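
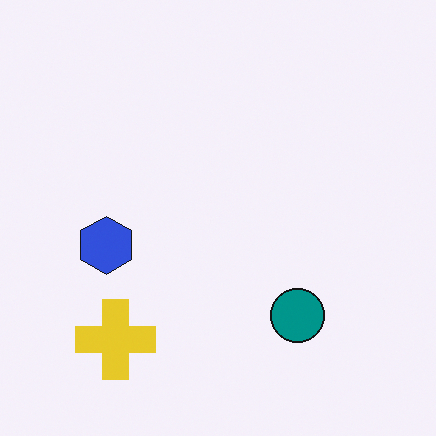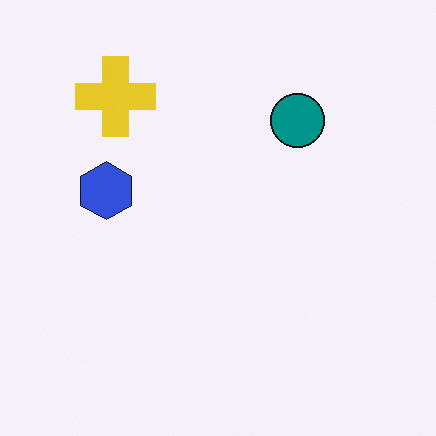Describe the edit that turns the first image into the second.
Flipped vertically (top ↔ bottom).

The yellow cross is in the bottom-left of the first image and the top-left of the second — shapes on opposite sides of the horizontal midline have swapped in a mirror flip.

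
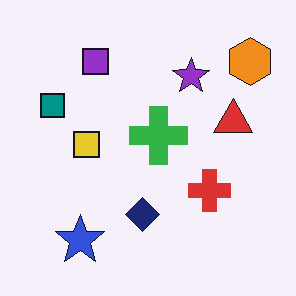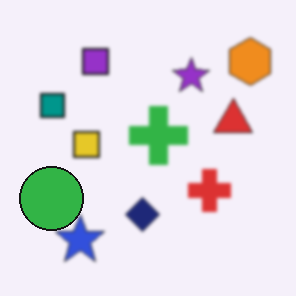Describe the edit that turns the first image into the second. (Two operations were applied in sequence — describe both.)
The transformation is: slightly softened, then overlaid with an additional green circle.

Shape edges and outlines are uniformly softened across the whole image. A green circle appears in the second image that is absent from the first.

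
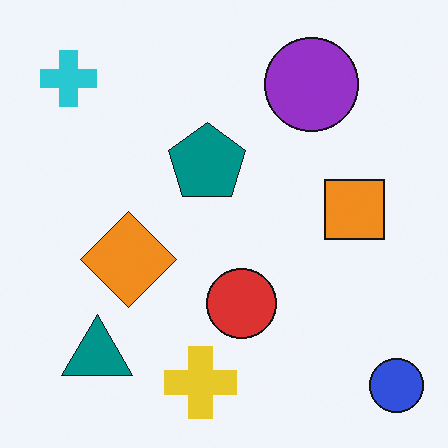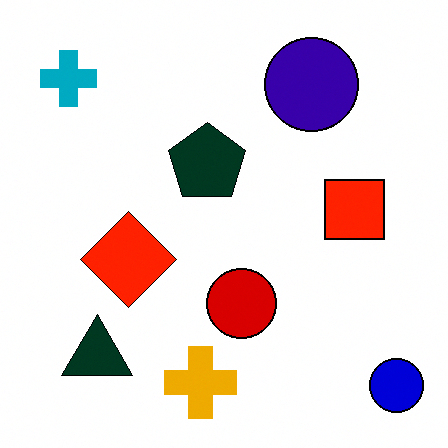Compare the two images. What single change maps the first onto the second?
Given much higher contrast.

Tones are pushed away from mid-grey across the whole image — a global contrast change.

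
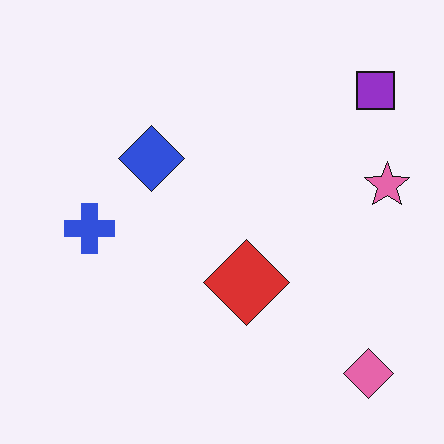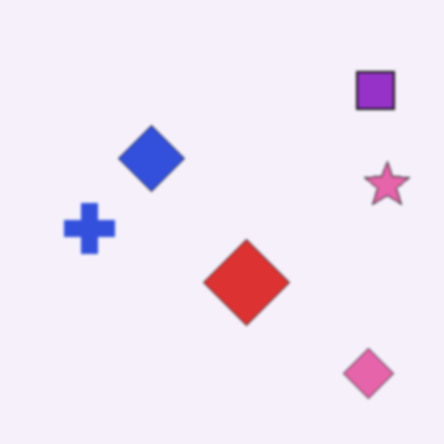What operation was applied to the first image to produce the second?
Lightly blurred.

Shape edges and outlines are uniformly softened across the whole image.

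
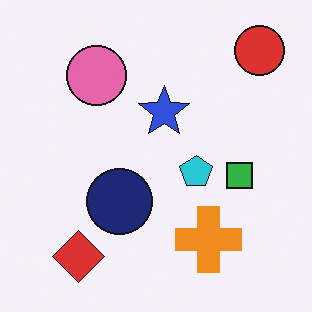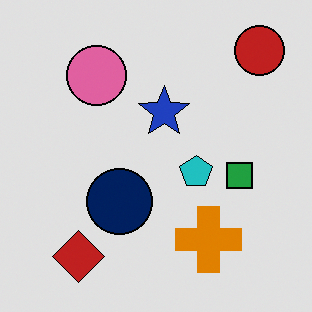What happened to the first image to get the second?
The image was moderately posterized.

Each flat color has snapped to a coarser quantized level — most visibly, the near-white background has dropped to a flat grey.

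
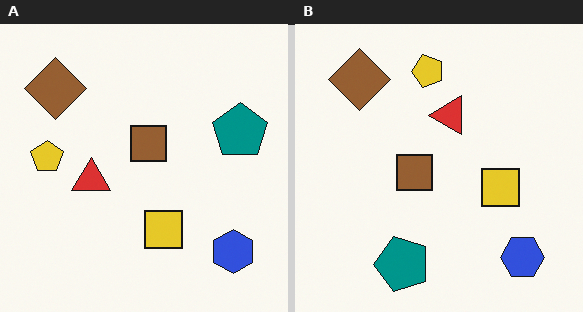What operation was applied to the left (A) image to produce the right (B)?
The image was transposed (reflected across the top-left ↔ bottom-right diagonal).

Shapes have swapped their row and column positions — what was in the top-right is now in the bottom-left — a diagonal reflection.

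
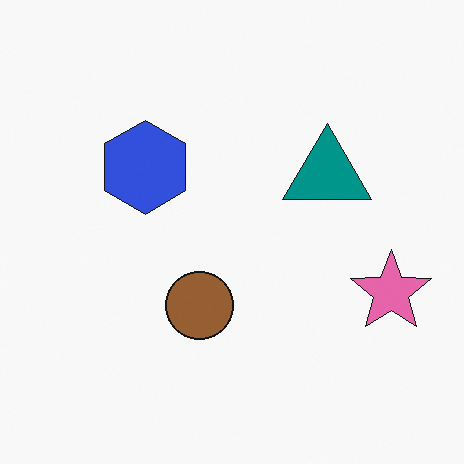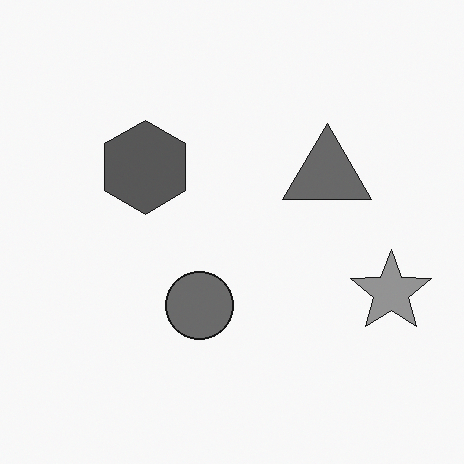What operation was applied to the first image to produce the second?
The second image is the first converted to grayscale.

All color is removed — every shape is now a shade of grey.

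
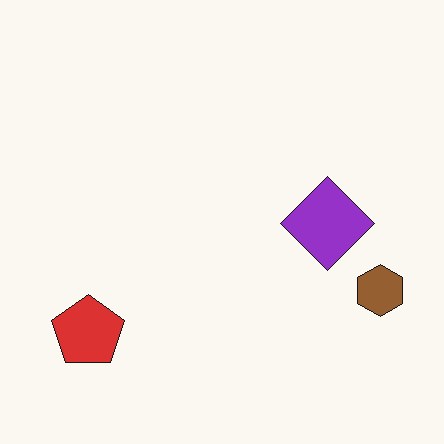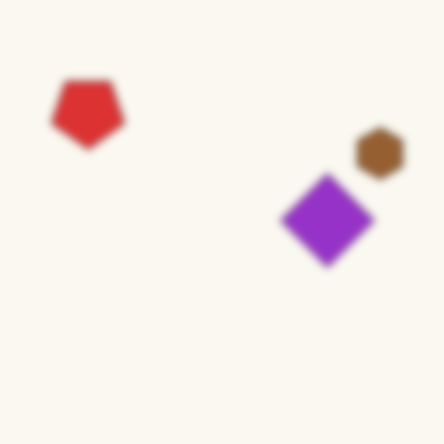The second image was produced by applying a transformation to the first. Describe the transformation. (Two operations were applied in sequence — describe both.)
Moderately blurred, then flipped vertically (top ↔ bottom).

Shape edges and outlines are uniformly softened across the whole image. The red pentagon is in the bottom-left of the first image and the top-left of the second — shapes on opposite sides of the horizontal midline have swapped in a mirror flip.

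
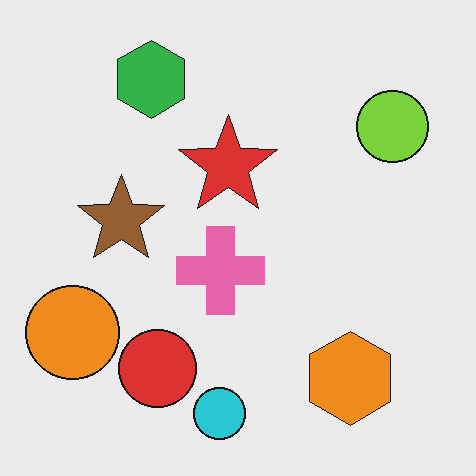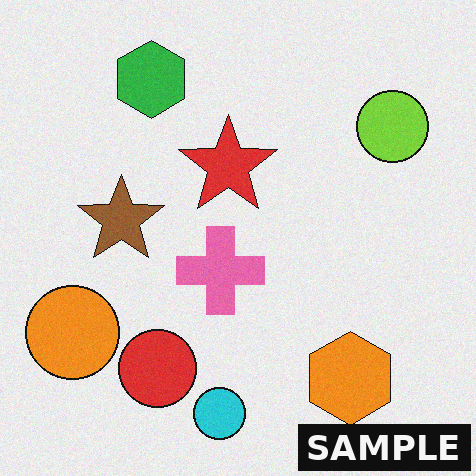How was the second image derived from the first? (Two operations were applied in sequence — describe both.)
Degraded with light additive noise, then watermarked with the text "SAMPLE" in the lower-right corner.

Random speckle covers the whole image, including the flat background. A dark label reading "SAMPLE" appears in the lower-right corner.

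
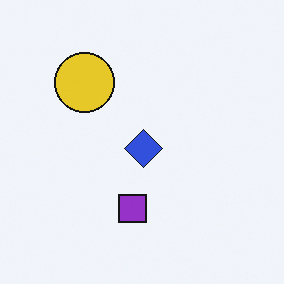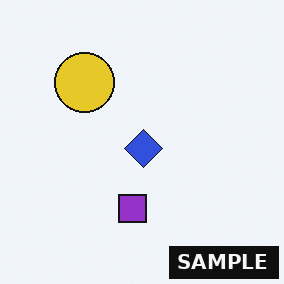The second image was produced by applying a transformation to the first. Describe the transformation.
It was watermarked with the text "SAMPLE" in the lower-right corner.

A dark label reading "SAMPLE" appears in the lower-right corner.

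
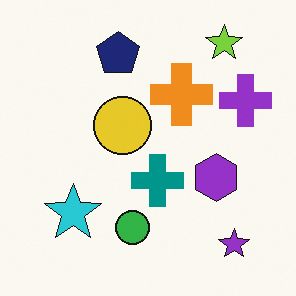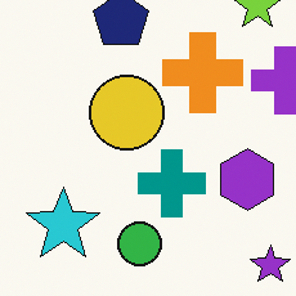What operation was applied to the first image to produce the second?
The transformation is: cropped slightly and scaled back up.

The visible shapes are larger and the field of view is narrower; shapes near the original edges may be partly or wholly outside the frame — a crop-and-rescale.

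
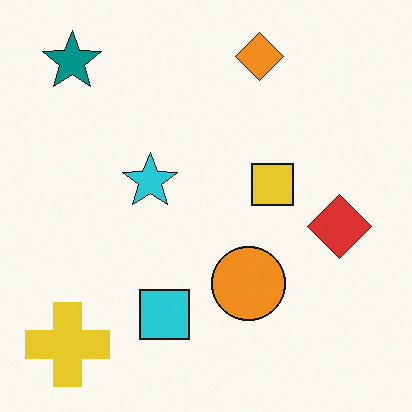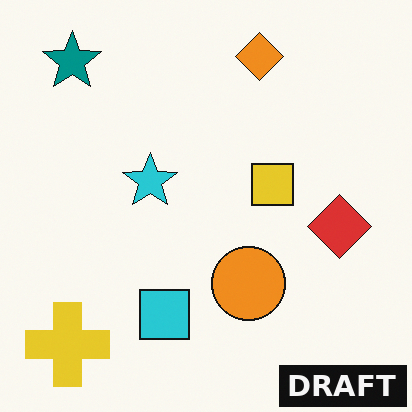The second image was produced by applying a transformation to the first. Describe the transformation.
It was watermarked with the text "DRAFT" in the lower-right corner.

A dark label reading "DRAFT" appears in the lower-right corner.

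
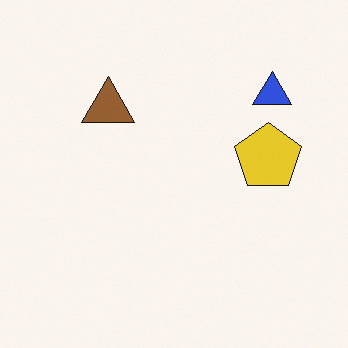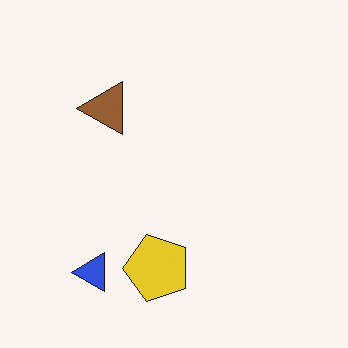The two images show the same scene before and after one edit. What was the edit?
This is the original image transposed (reflected across the top-left ↔ bottom-right diagonal).

Shapes have swapped their row and column positions — what was in the top-right is now in the bottom-left — a diagonal reflection.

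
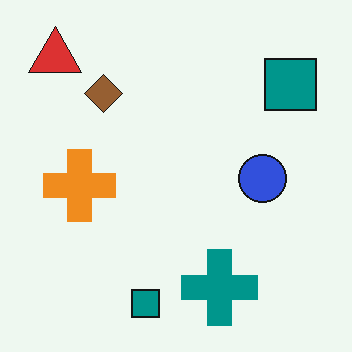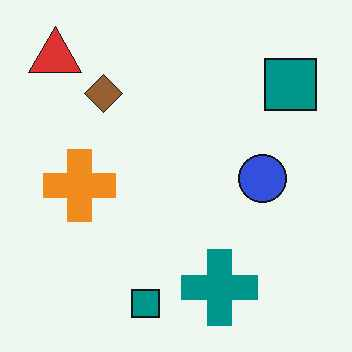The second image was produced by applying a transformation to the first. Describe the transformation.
The transformation is: given moderate JPEG compression.

Blocky 8×8 compression artifacts appear around shape edges and the flat background shows ringing — characteristic JPEG degradation.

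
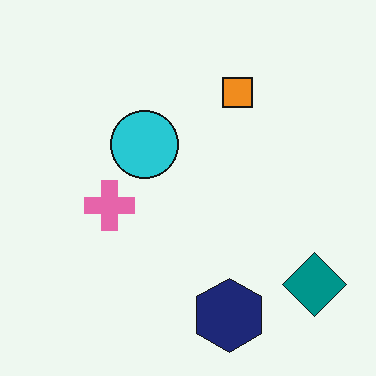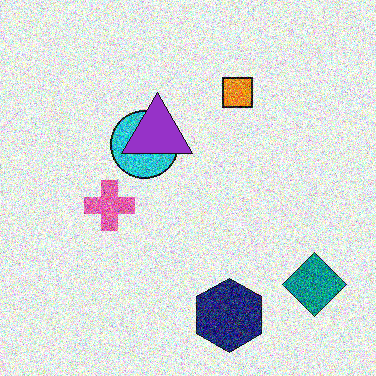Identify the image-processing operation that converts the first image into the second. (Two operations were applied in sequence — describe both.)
The image was degraded with a thick layer of grain, then overlaid with an additional purple triangle.

Random speckle covers the whole image, including the flat background. A purple triangle appears in the second image that is absent from the first.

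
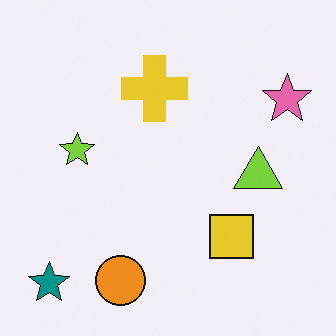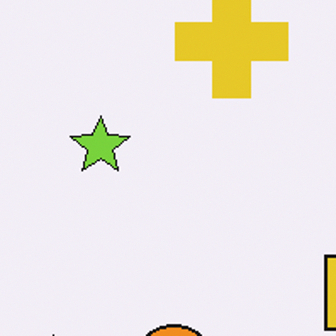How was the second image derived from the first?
The image was cropped to a noticeably smaller region and rescaled.

The visible shapes are larger and the field of view is narrower; shapes near the original edges may be partly or wholly outside the frame — a crop-and-rescale.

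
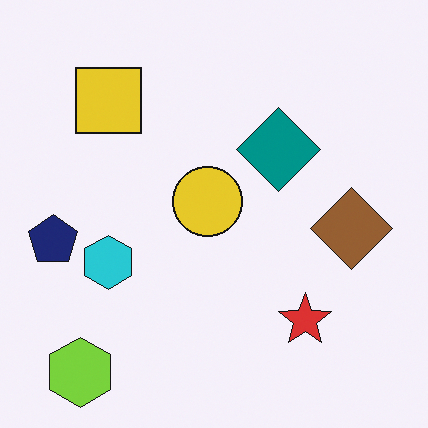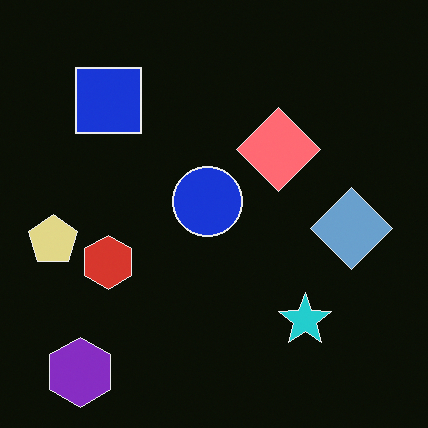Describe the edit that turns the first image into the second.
Color-inverted (negative).

The light background has become dark and every shape's color is its complement — a photographic negative.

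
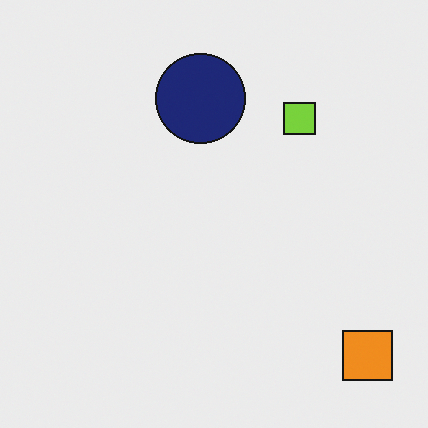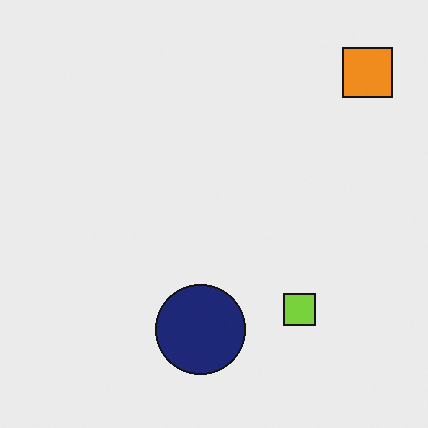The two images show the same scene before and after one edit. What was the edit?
The second image is the first flipped vertically (top ↔ bottom).

The orange square is in the bottom-right of the first image and the top-right of the second — shapes on opposite sides of the horizontal midline have swapped in a mirror flip.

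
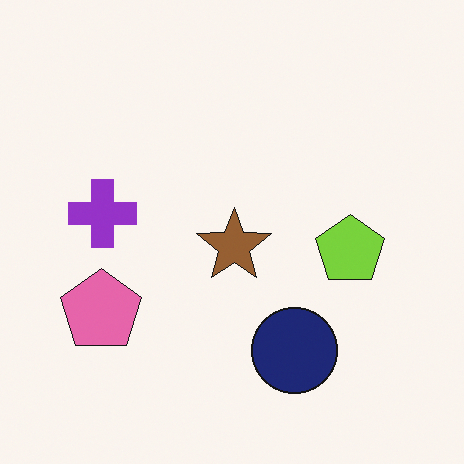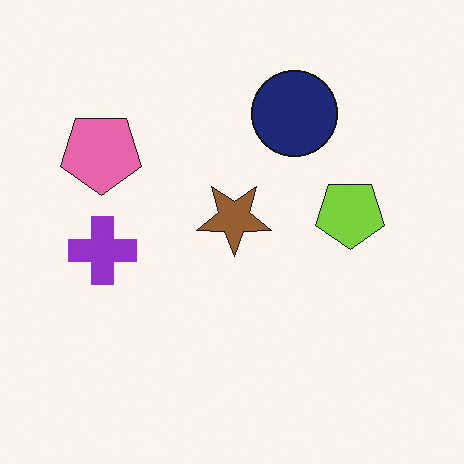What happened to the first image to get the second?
It was flipped vertically (top ↔ bottom).

The navy circle is in the bottom of the first image and the top of the second — shapes on opposite sides of the horizontal midline have swapped in a mirror flip.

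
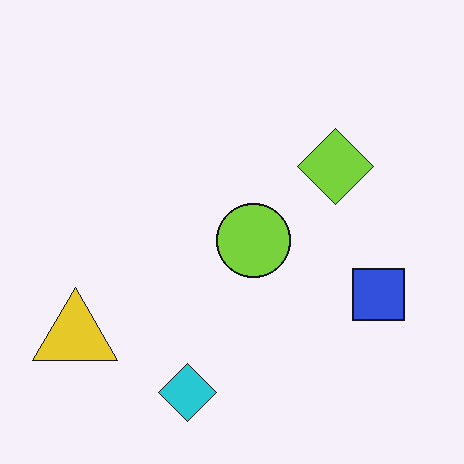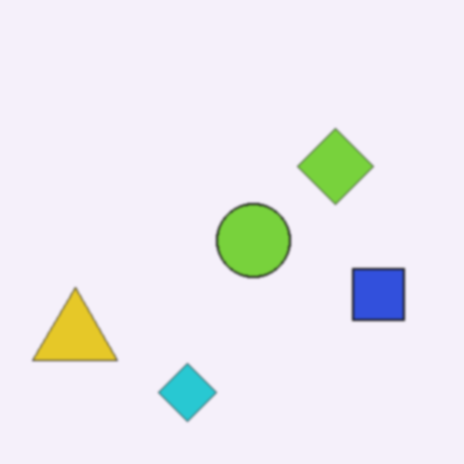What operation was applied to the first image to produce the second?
Given a subtle gaussian blur.

Shape edges and outlines are uniformly softened across the whole image.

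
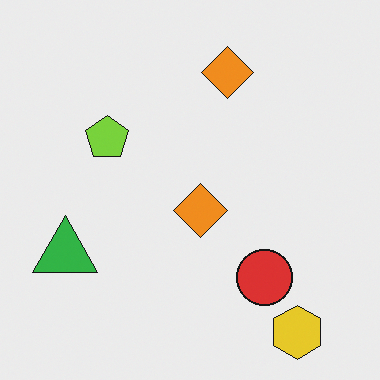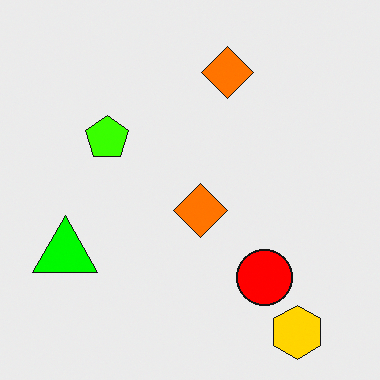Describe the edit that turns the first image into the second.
This is the original image made much more vivid (saturation change).

All colors are more vivid — a global saturation change.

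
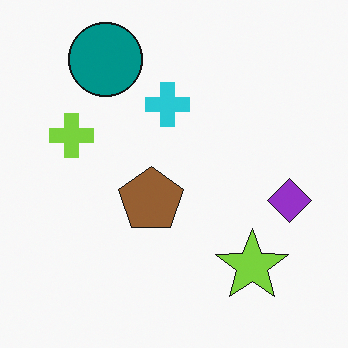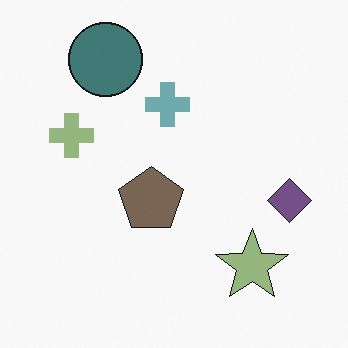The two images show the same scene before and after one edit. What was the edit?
The transformation is: heavily desaturated.

All colors are more muted and greyish — a global saturation change.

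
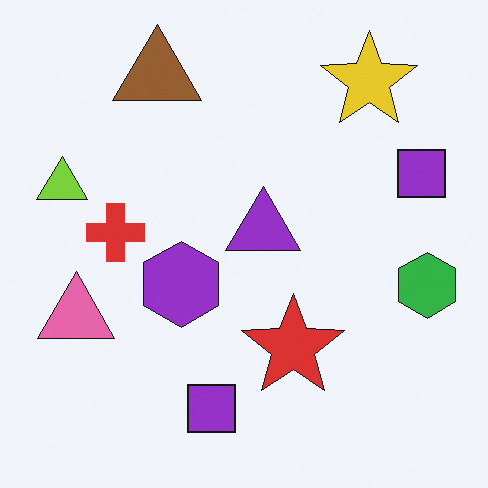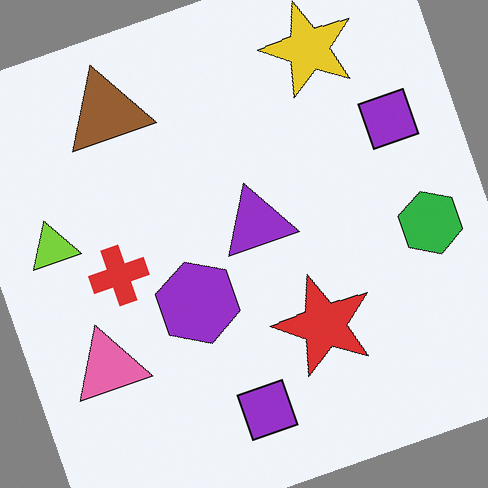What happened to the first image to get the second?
This is the original image rotated counter-clockwise by a moderate amount.

Every shape is tilted by the same angle and the image corners show triangular fill wedges — a whole-image rotation by a non-right angle.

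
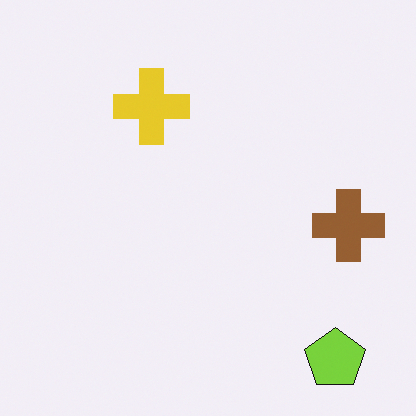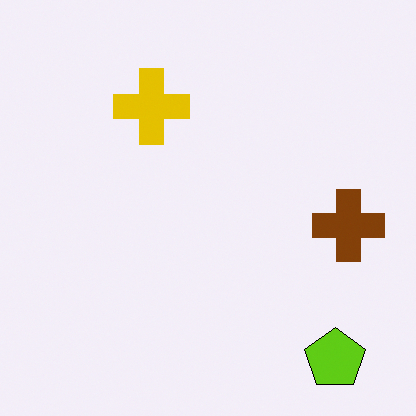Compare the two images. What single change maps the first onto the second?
It was given slightly increased contrast.

Tones are pushed away from mid-grey across the whole image — a global contrast change.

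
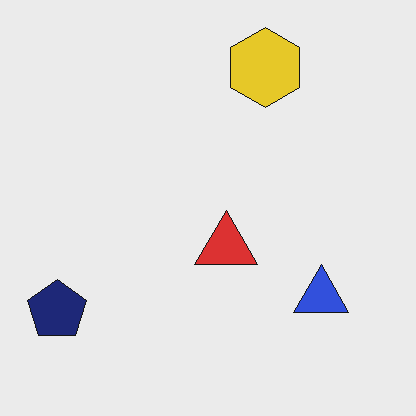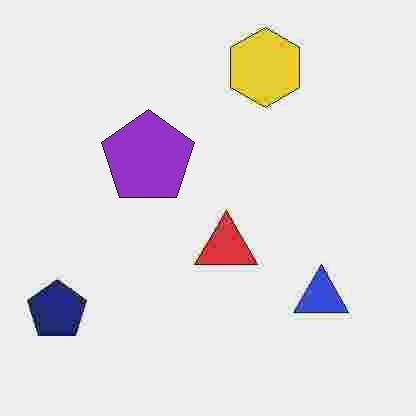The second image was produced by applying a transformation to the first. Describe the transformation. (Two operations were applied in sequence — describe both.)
The second image is the first heavily JPEG-compressed with obvious blocking artifacts, then overlaid with an additional purple pentagon.

Blocky 8×8 compression artifacts appear around shape edges and the flat background shows ringing — characteristic JPEG degradation. A purple pentagon appears in the second image that is absent from the first.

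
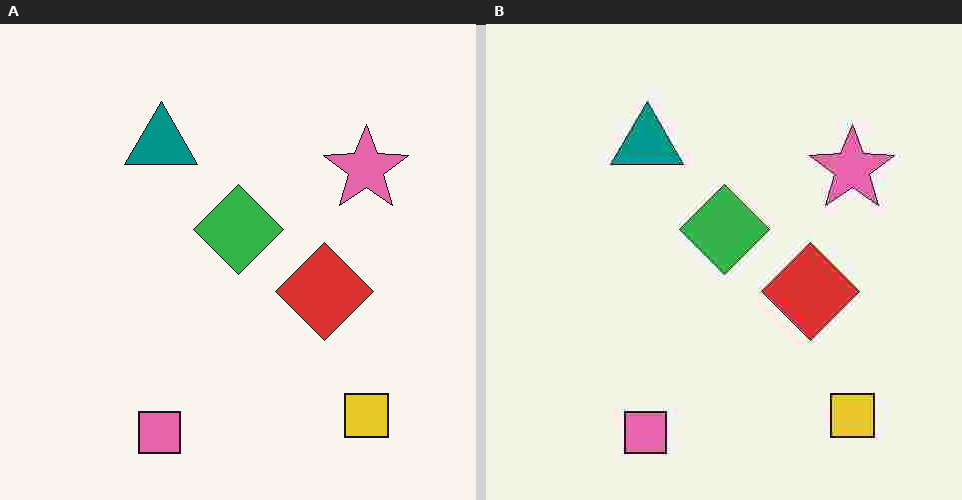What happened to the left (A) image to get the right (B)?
This is the original image degraded with heavy JPEG compression.

Blocky 8×8 compression artifacts appear around shape edges and the flat background shows ringing — characteristic JPEG degradation.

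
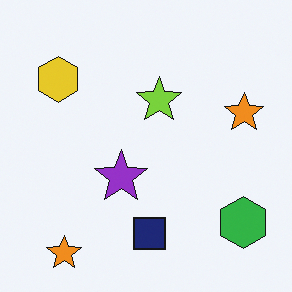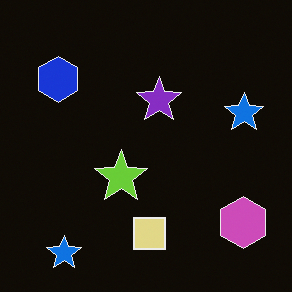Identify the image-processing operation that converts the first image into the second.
The second image is the first color-inverted (negative).

The light background has become dark and every shape's color is its complement — a photographic negative.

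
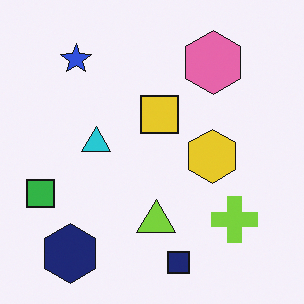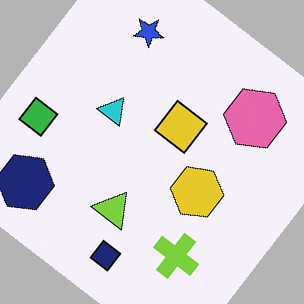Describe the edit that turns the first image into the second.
The transformation is: rotated clockwise by a large amount — several tens of degrees.

Every shape is tilted by the same angle and the image corners show triangular fill wedges — a whole-image rotation by a non-right angle.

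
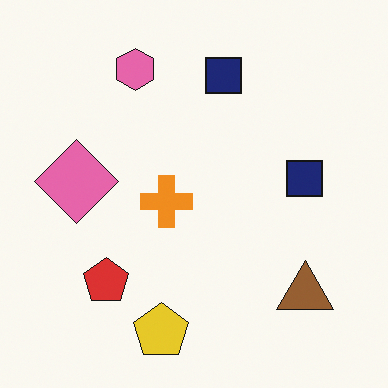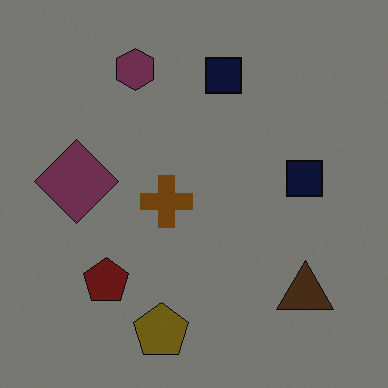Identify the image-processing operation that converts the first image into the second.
The image was noticeably darkened.

Every pixel — background and shapes alike — is uniformly darkened.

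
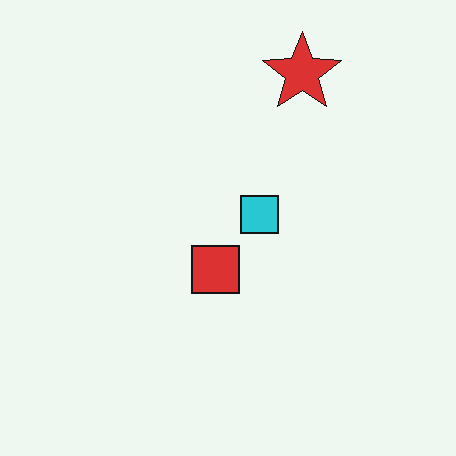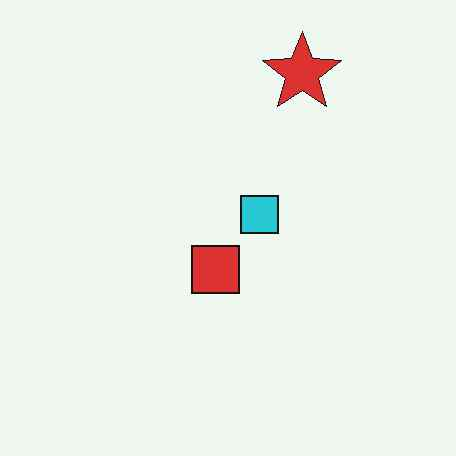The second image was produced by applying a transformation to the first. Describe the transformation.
The image was JPEG-compressed with visible artifacts.

Blocky 8×8 compression artifacts appear around shape edges and the flat background shows ringing — characteristic JPEG degradation.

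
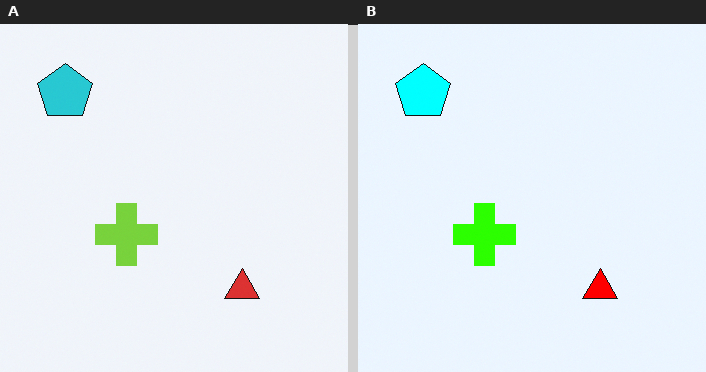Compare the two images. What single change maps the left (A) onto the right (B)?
Made much more vivid (saturation change).

All colors are more vivid — a global saturation change.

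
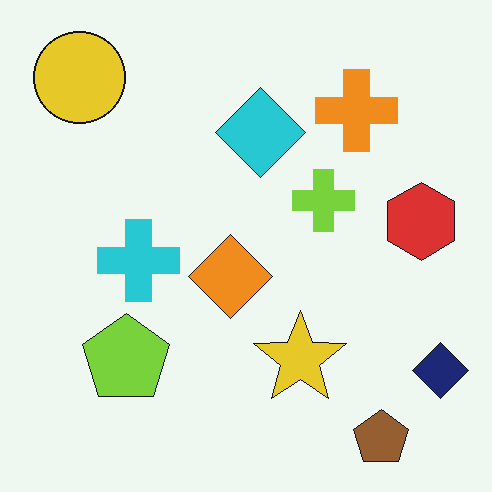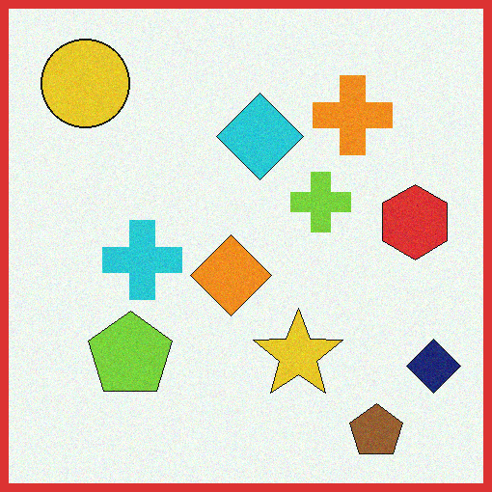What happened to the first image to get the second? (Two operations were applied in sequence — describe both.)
Degraded with light additive noise, then framed with a red border.

Random speckle covers the whole image, including the flat background. A solid red frame runs around the edge of the second image, with the content slightly shrunk inside it.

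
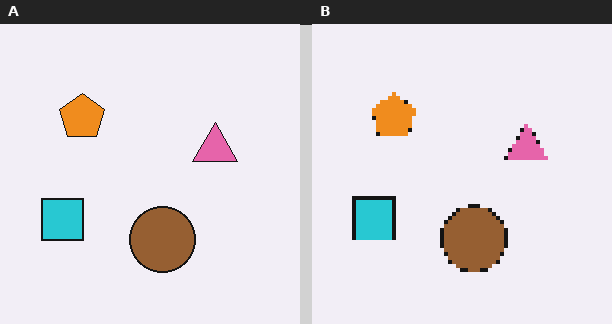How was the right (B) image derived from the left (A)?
The transformation is: lightly pixelated (a mild mosaic effect).

Shapes are reduced to large square blocks; fine edges and outlines are lost — a downscale-then-upscale (mosaic) effect.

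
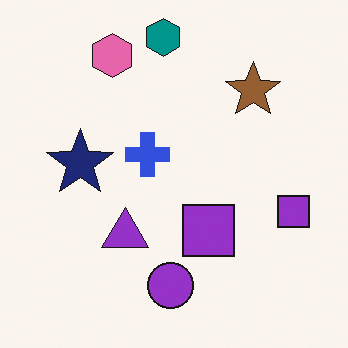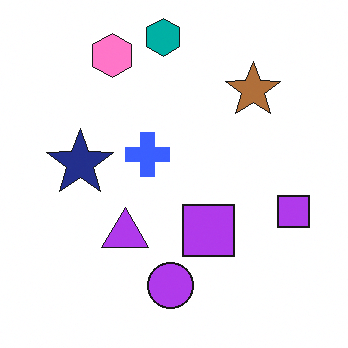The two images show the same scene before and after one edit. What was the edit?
Slightly brightened.

Every pixel — background and shapes alike — is uniformly brightened.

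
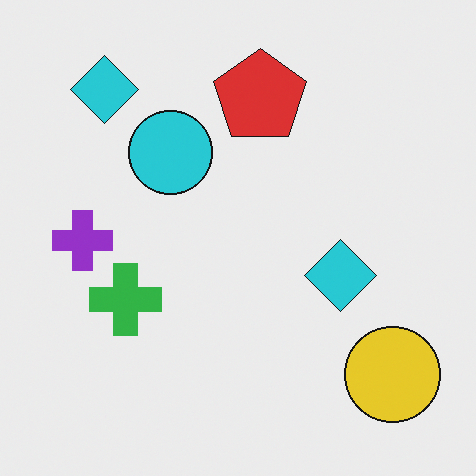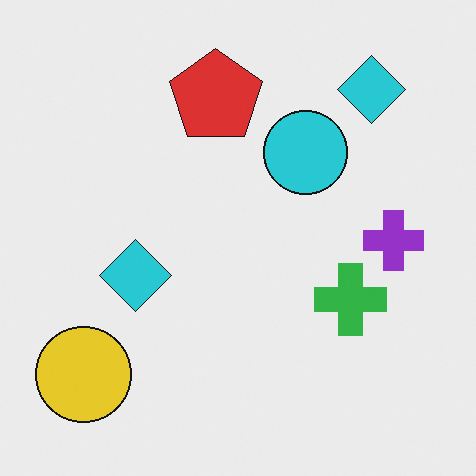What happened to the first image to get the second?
This is the original image flipped horizontally (left ↔ right).

The purple cross is in the left of the first image and the right of the second — shapes on opposite sides of the vertical midline have swapped in a mirror flip.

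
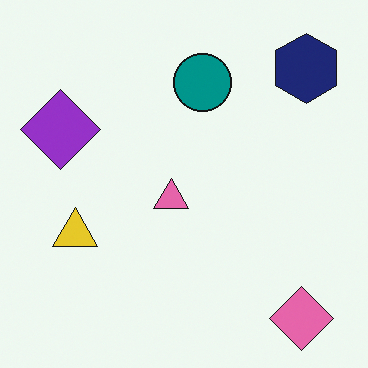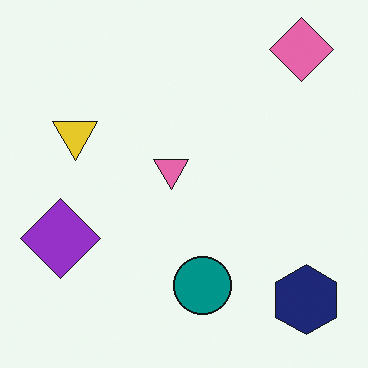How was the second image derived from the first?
The second image is the first flipped vertically (top ↔ bottom).

The pink diamond is in the bottom-right of the first image and the top-right of the second — shapes on opposite sides of the horizontal midline have swapped in a mirror flip.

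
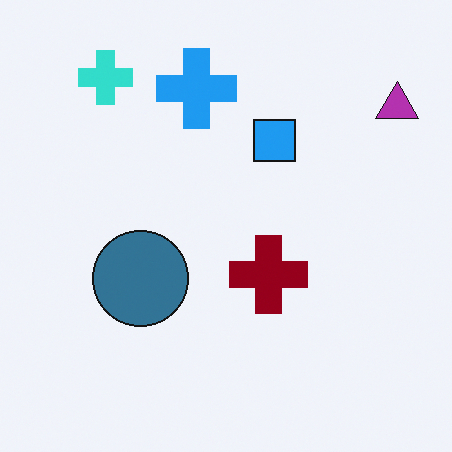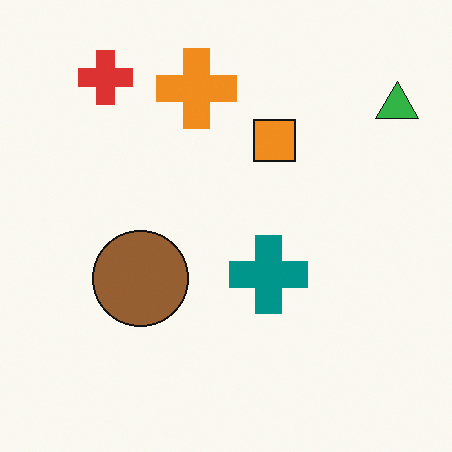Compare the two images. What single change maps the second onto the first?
It was hue-shifted by a large amount.

Every shape's color has rotated by the same amount around the hue wheel — a uniform hue shift.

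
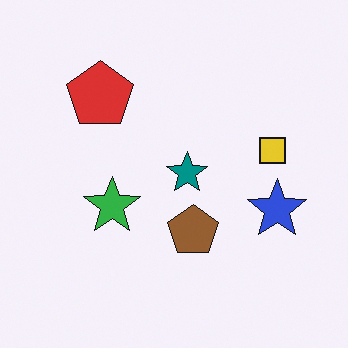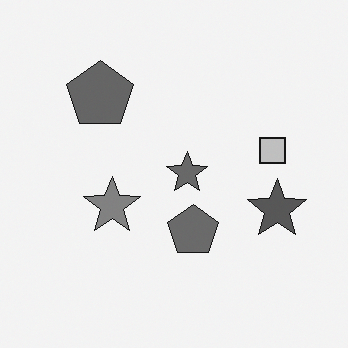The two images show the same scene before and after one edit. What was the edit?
The transformation is: converted to grayscale.

All color is removed — every shape is now a shade of grey.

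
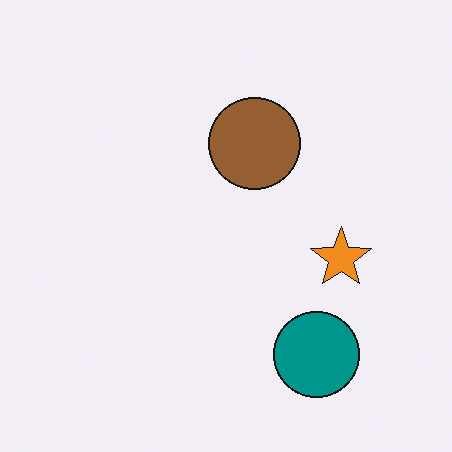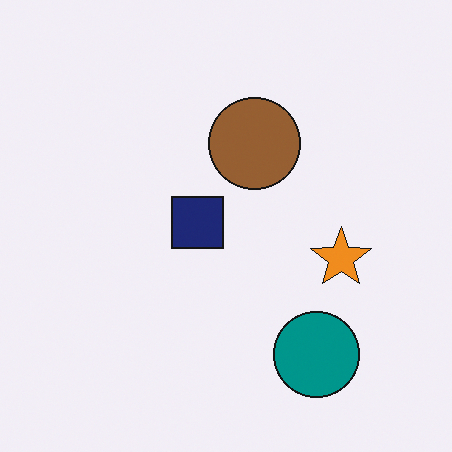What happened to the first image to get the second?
The second image is the first overlaid with an additional navy square.

A navy square appears in the second image that is absent from the first.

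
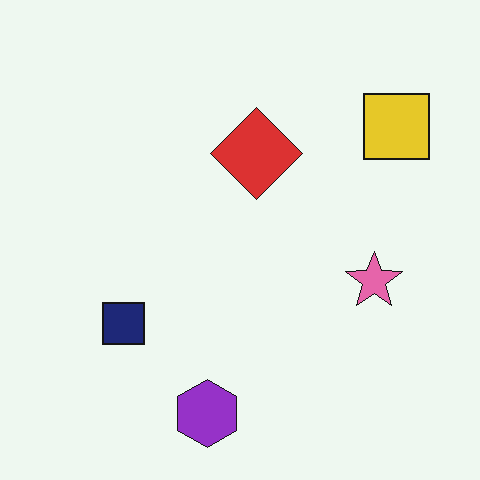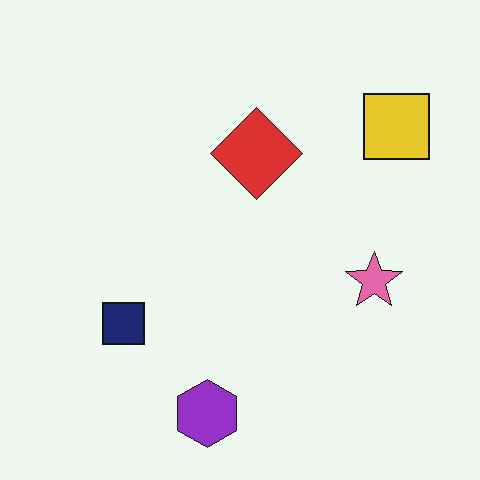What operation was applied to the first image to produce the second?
The transformation is: JPEG-compressed with visible artifacts.

Blocky 8×8 compression artifacts appear around shape edges and the flat background shows ringing — characteristic JPEG degradation.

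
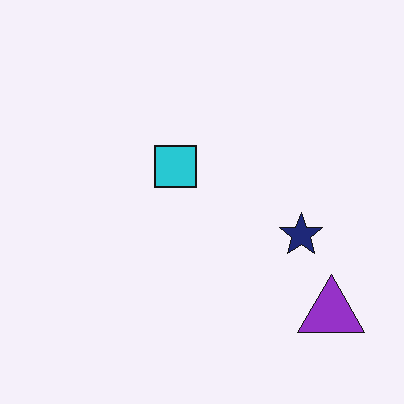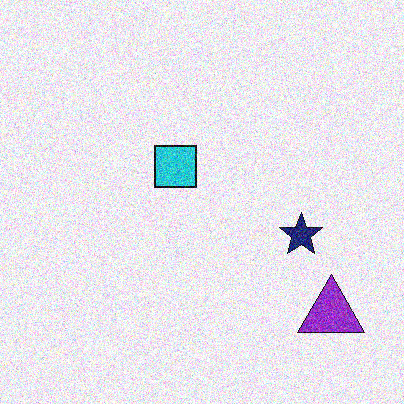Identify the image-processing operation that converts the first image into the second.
The second image is the first degraded with a thick layer of grain.

Random speckle covers the whole image, including the flat background.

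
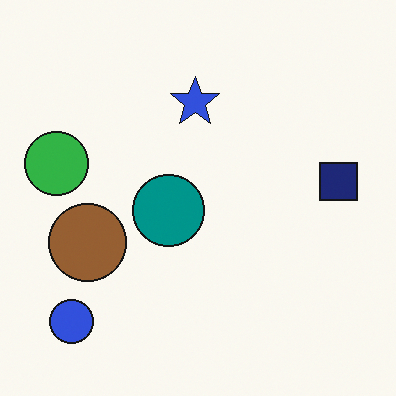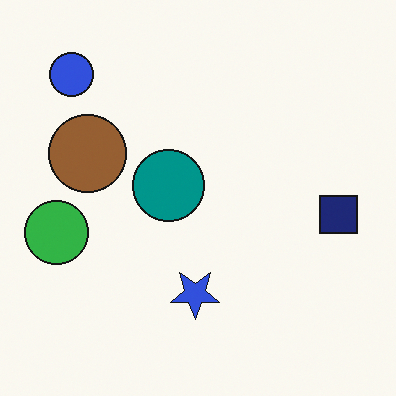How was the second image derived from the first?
This is the original image flipped vertically (top ↔ bottom).

The blue circle is in the bottom-left of the first image and the top-left of the second — shapes on opposite sides of the horizontal midline have swapped in a mirror flip.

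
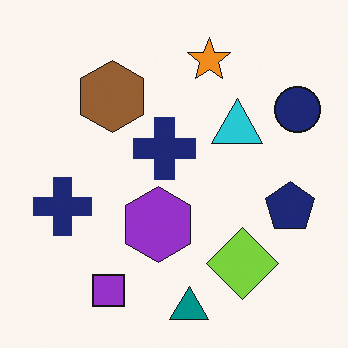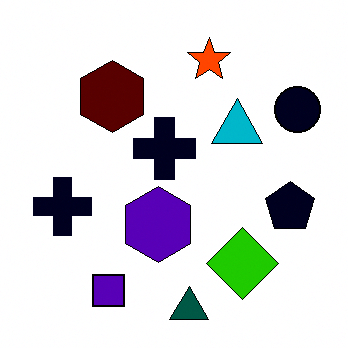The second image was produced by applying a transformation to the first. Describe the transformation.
It was given much higher contrast.

Tones are pushed away from mid-grey across the whole image — a global contrast change.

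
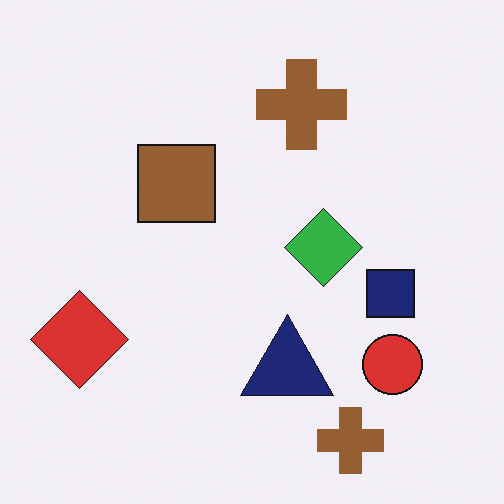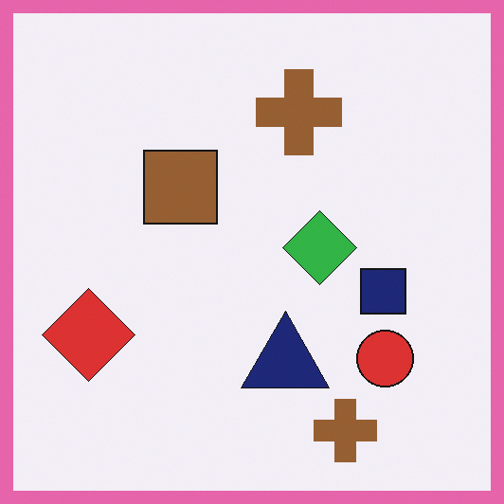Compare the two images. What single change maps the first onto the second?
The transformation is: framed with a pink border.

A solid pink frame runs around the edge of the second image, with the content slightly shrunk inside it.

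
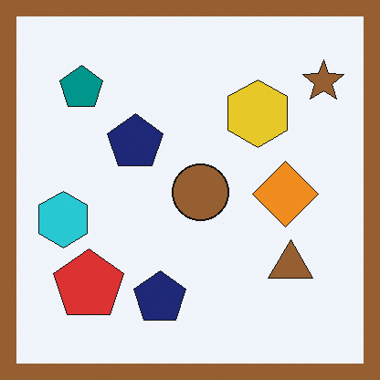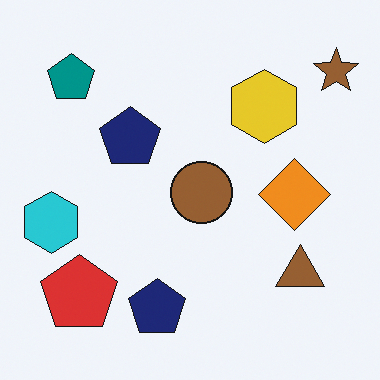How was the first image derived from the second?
The transformation is: framed with a brown border.

A solid brown frame runs around the edge of the first image, with the content slightly shrunk inside it.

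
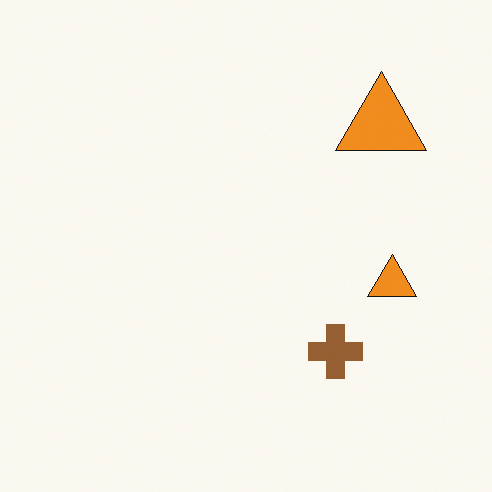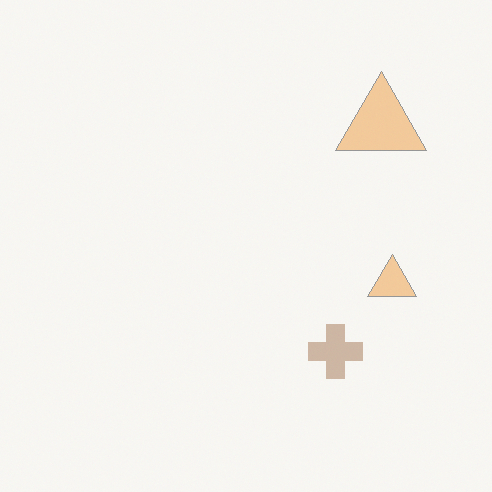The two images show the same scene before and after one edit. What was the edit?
It was given much lower contrast.

Tones are pushed toward mid-grey across the whole image — a global contrast change.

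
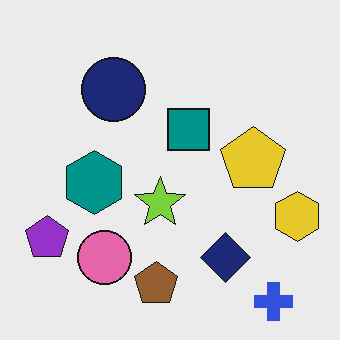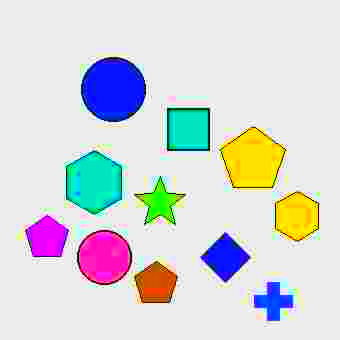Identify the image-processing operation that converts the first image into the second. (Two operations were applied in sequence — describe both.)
It was degraded with heavy JPEG compression, then made much more vivid (saturation change).

Blocky 8×8 compression artifacts appear around shape edges and the flat background shows ringing — characteristic JPEG degradation. All colors are more vivid — a global saturation change.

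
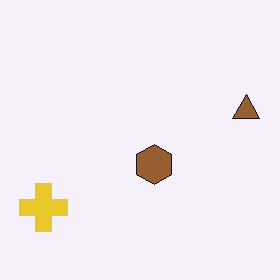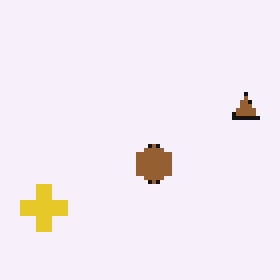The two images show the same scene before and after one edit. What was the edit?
Mildly pixelated.

Shapes are reduced to large square blocks; fine edges and outlines are lost — a downscale-then-upscale (mosaic) effect.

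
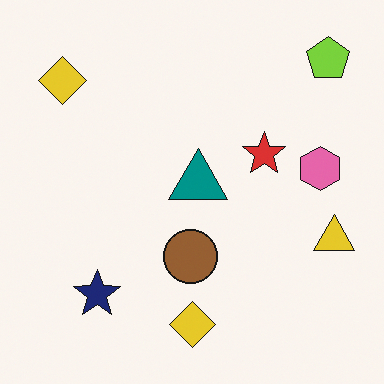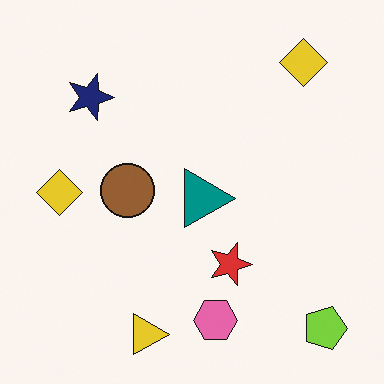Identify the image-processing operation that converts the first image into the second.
It was rotated 90° clockwise.

The lime pentagon sits in the top-right of the first image and the bottom-right of the second — consistent with a whole-image 90° clockwise rotation.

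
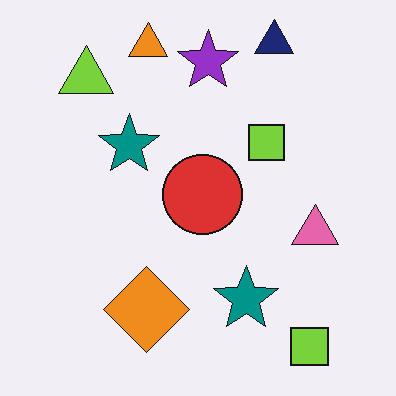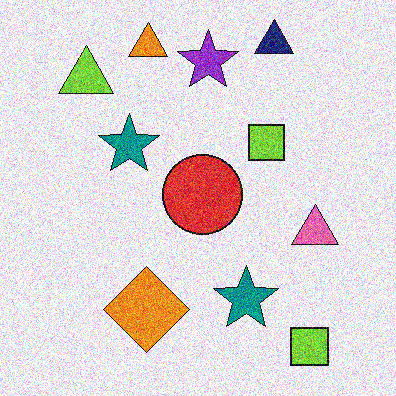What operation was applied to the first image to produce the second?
The transformation is: degraded with a thick layer of grain.

Random speckle covers the whole image, including the flat background.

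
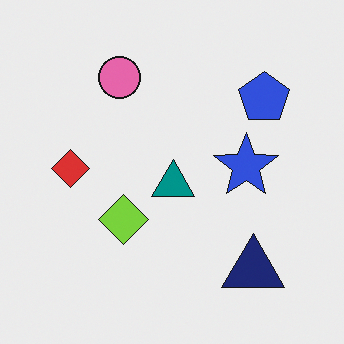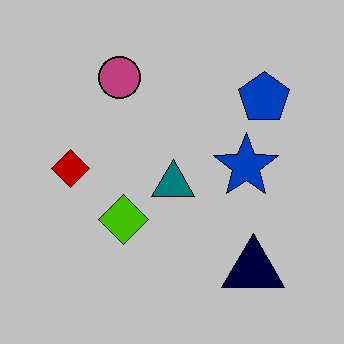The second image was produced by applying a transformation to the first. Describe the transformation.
This is the original image aggressively posterized.

Each flat color has snapped to a coarser quantized level — most visibly, the near-white background has dropped to a flat grey.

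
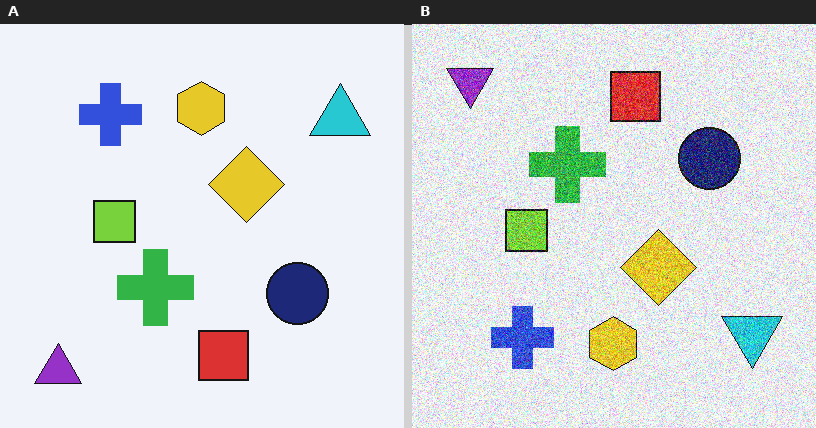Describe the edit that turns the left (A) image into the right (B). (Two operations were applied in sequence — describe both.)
This is the original image flipped vertically (top ↔ bottom), then degraded with a thick layer of grain.

The purple triangle is in the bottom-left of the left (A) image and the top-left of the right (B) — shapes on opposite sides of the horizontal midline have swapped in a mirror flip. Random speckle covers the whole image, including the flat background.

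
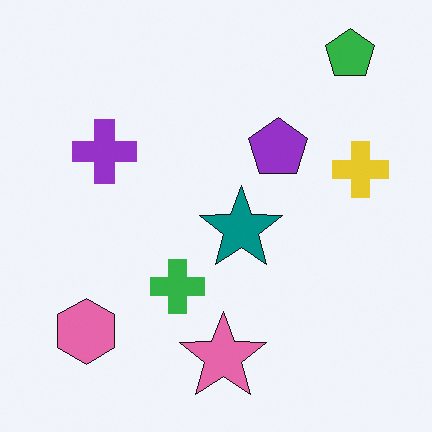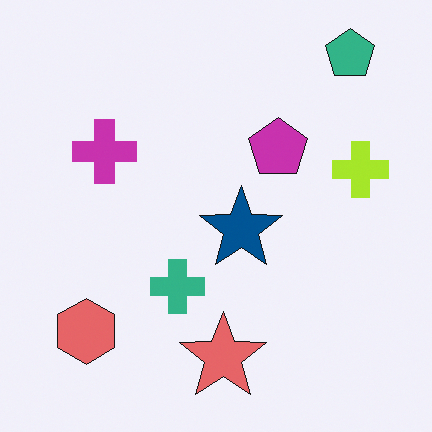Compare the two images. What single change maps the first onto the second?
The transformation is: hue-shifted by a small amount.

Every shape's color has rotated by the same amount around the hue wheel — a uniform hue shift.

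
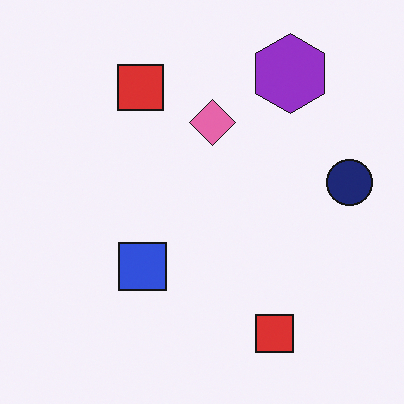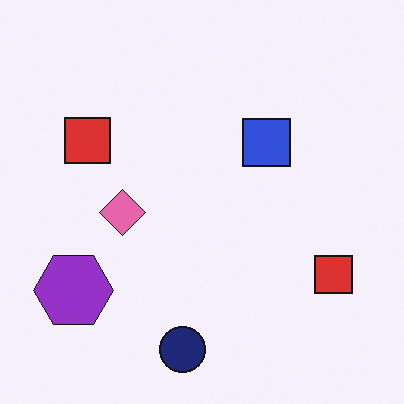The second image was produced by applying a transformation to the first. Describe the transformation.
It was transposed (reflected across the top-left ↔ bottom-right diagonal).

Shapes have swapped their row and column positions — what was in the top-right is now in the bottom-left — a diagonal reflection.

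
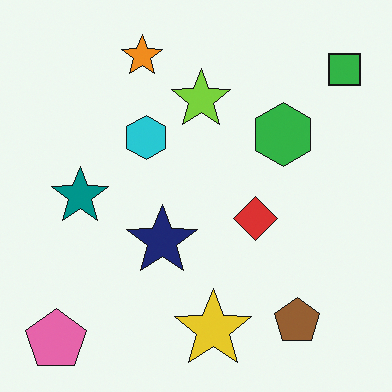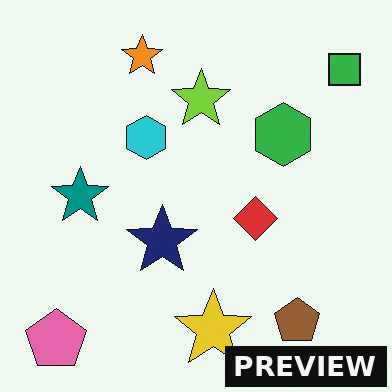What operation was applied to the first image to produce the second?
The image was watermarked with the text "PREVIEW" in the lower-right corner.

A dark label reading "PREVIEW" appears in the lower-right corner.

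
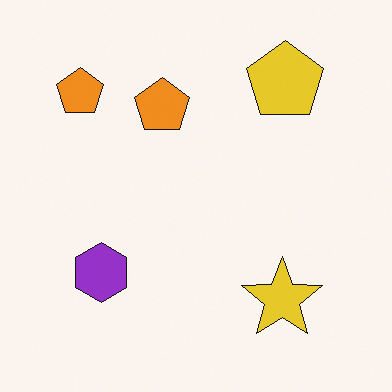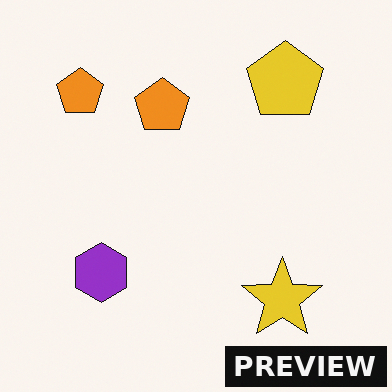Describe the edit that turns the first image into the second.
The transformation is: watermarked with the text "PREVIEW" in the lower-right corner.

A dark label reading "PREVIEW" appears in the lower-right corner.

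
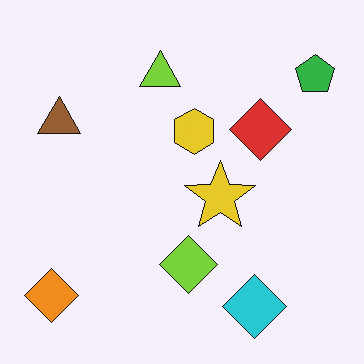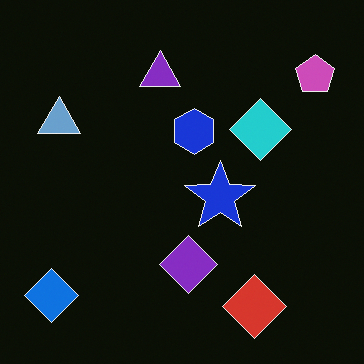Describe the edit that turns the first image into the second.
The transformation is: color-inverted (negative).

The light background has become dark and every shape's color is its complement — a photographic negative.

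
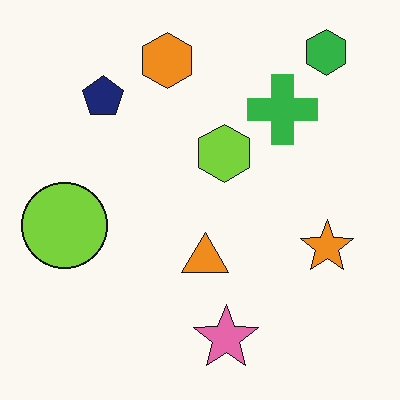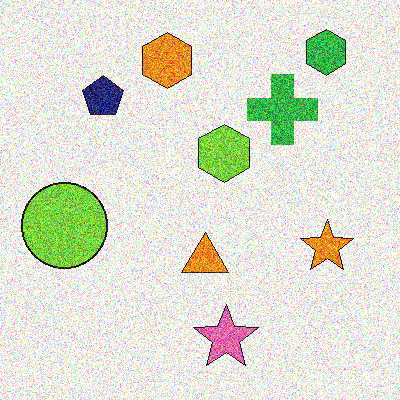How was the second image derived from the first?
The image was degraded with heavy additive noise.

Random speckle covers the whole image, including the flat background.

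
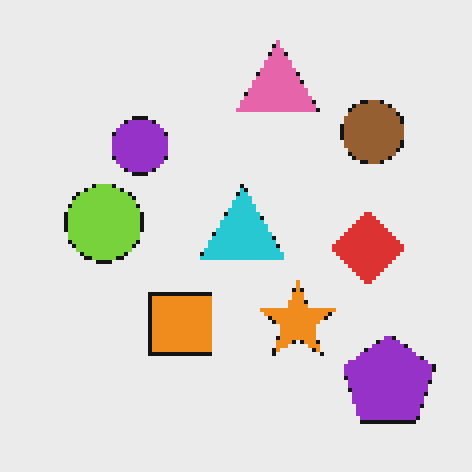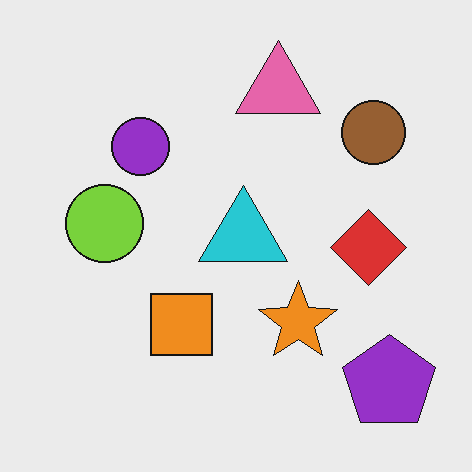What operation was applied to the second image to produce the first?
The image was lightly pixelated (a mild mosaic effect).

Shapes are reduced to large square blocks; fine edges and outlines are lost — a downscale-then-upscale (mosaic) effect.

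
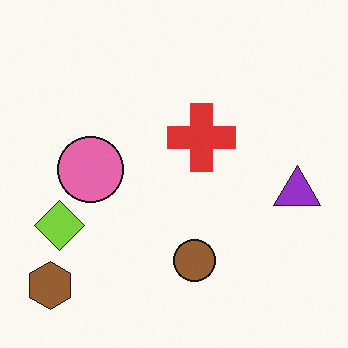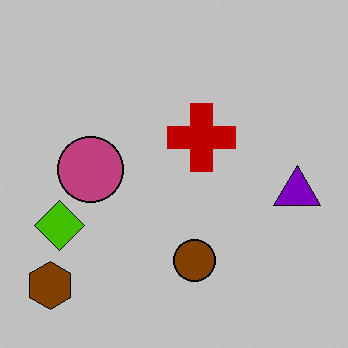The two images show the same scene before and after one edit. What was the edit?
The transformation is: heavily posterized to just a handful of flat colors.

Each flat color has snapped to a coarser quantized level — most visibly, the near-white background has dropped to a flat grey.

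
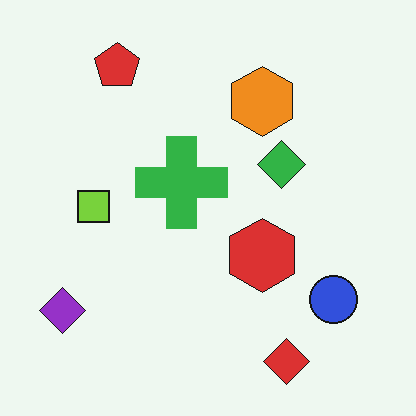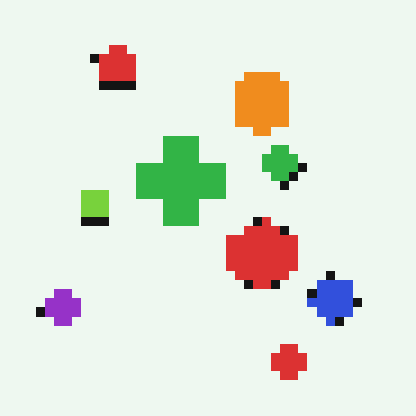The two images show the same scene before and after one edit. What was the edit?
The image was coarsely pixelated.

Shapes are reduced to large square blocks; fine edges and outlines are lost — a downscale-then-upscale (mosaic) effect.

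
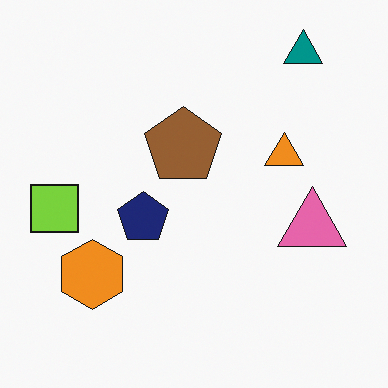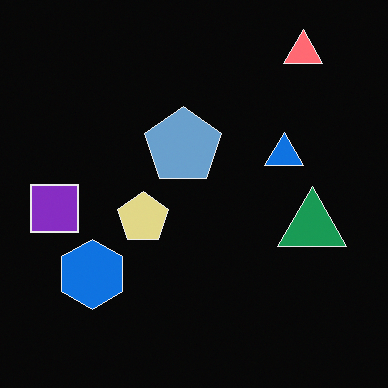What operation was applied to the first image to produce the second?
This is the original image color-inverted (negative).

The light background has become dark and every shape's color is its complement — a photographic negative.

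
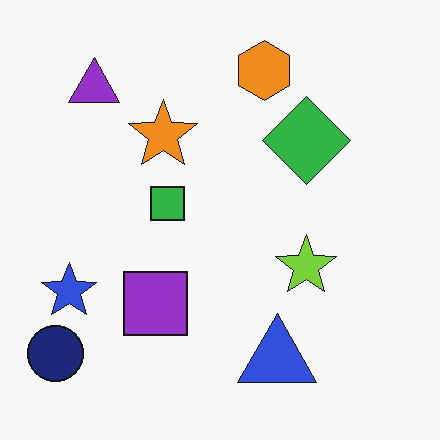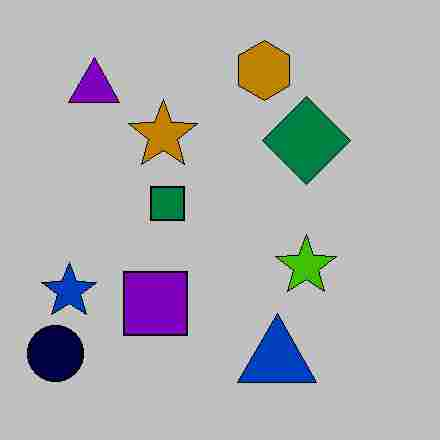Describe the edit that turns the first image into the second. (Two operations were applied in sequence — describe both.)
The image was heavily posterized to just a handful of flat colors, then heavily JPEG-compressed with obvious blocking artifacts.

Each flat color has snapped to a coarser quantized level — most visibly, the near-white background has dropped to a flat grey. Blocky 8×8 compression artifacts appear around shape edges and the flat background shows ringing — characteristic JPEG degradation.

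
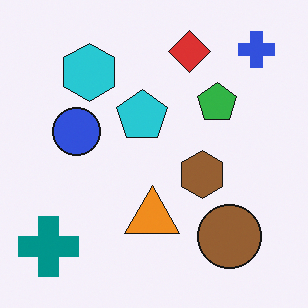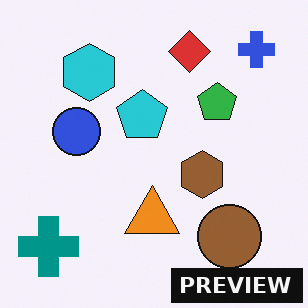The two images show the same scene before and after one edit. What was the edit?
Watermarked with the text "PREVIEW" in the lower-right corner.

A dark label reading "PREVIEW" appears in the lower-right corner.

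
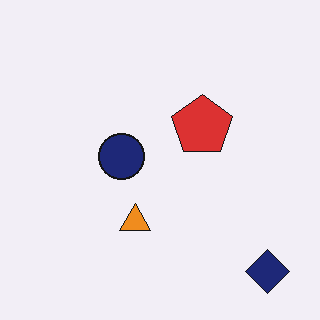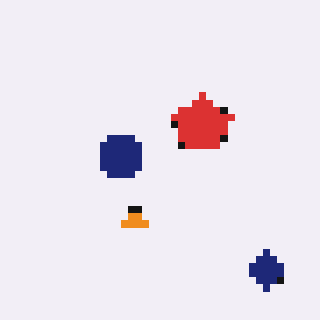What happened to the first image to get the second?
The second image is the first pixelated into visible square blocks.

Shapes are reduced to large square blocks; fine edges and outlines are lost — a downscale-then-upscale (mosaic) effect.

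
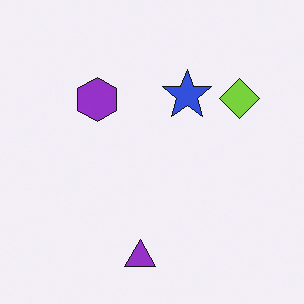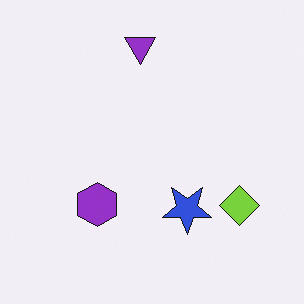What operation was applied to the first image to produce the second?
Flipped vertically (top ↔ bottom).

The purple triangle is in the bottom of the first image and the top of the second — shapes on opposite sides of the horizontal midline have swapped in a mirror flip.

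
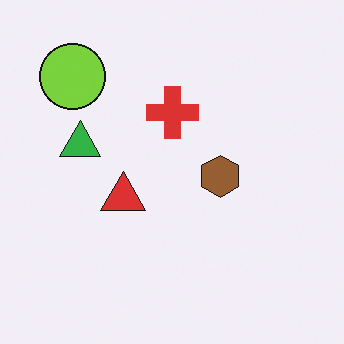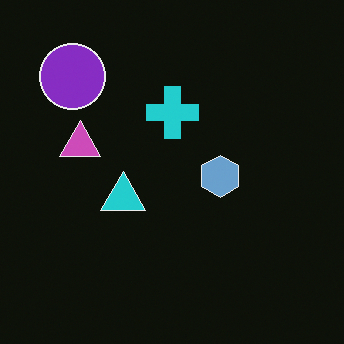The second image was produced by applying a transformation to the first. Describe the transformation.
The second image is the first color-inverted (negative).

The light background has become dark and every shape's color is its complement — a photographic negative.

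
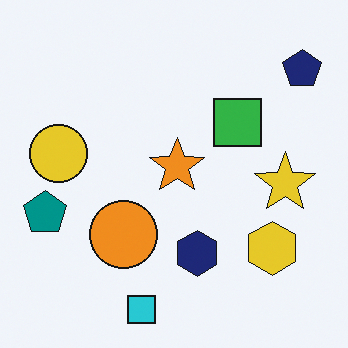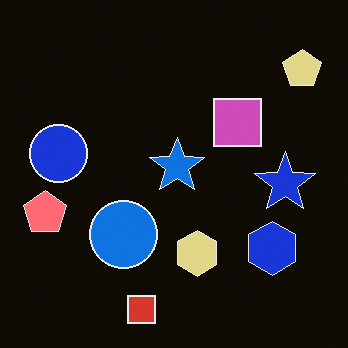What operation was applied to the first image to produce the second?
It was color-inverted (negative).

The light background has become dark and every shape's color is its complement — a photographic negative.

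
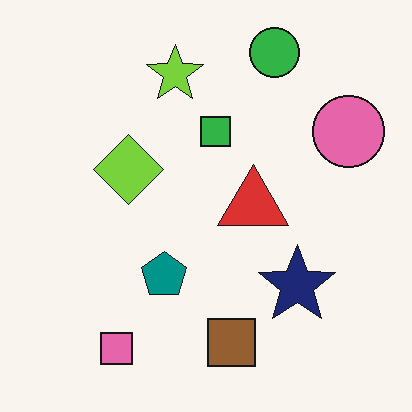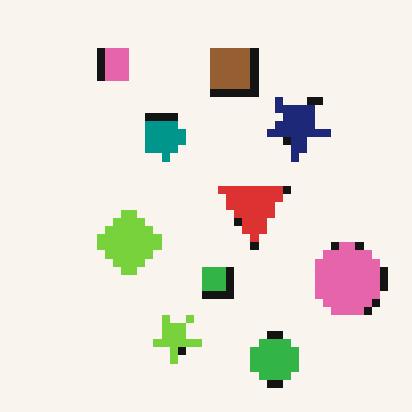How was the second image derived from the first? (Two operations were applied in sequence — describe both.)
The image was pixelated into visible square blocks, then flipped vertically (top ↔ bottom).

Shapes are reduced to large square blocks; fine edges and outlines are lost — a downscale-then-upscale (mosaic) effect. The green circle is in the top of the first image and the bottom of the second — shapes on opposite sides of the horizontal midline have swapped in a mirror flip.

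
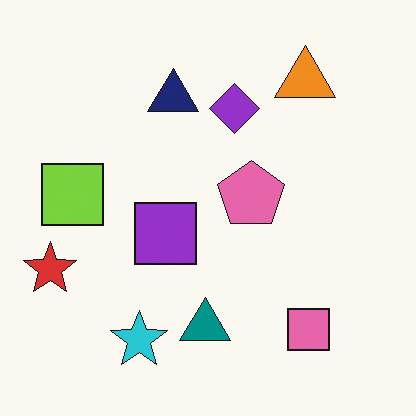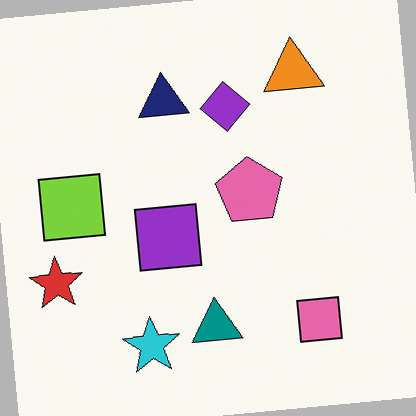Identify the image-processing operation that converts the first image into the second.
This is the original image rotated counter-clockwise by a slight angle.

Every shape is tilted by the same angle and the image corners show triangular fill wedges — a whole-image rotation by a non-right angle.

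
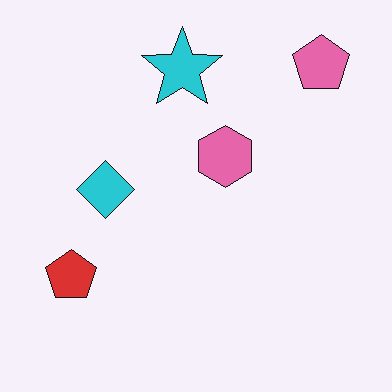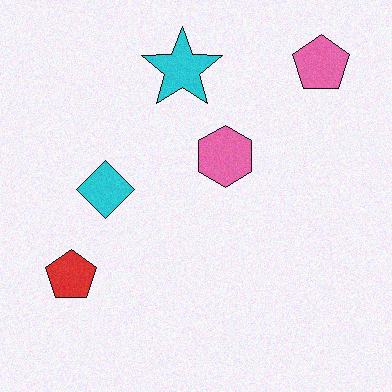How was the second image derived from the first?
The second image is the first degraded with a light layer of grain.

Random speckle covers the whole image, including the flat background.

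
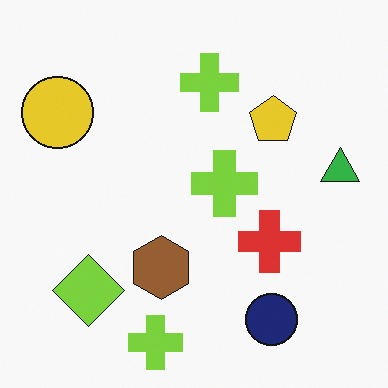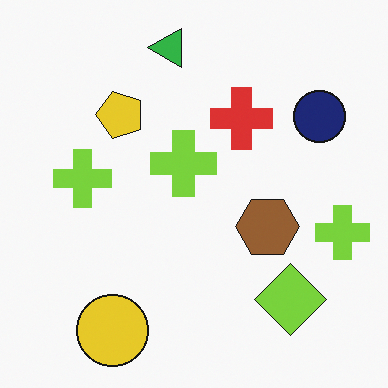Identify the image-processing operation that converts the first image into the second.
The second image is the first rotated 90° counter-clockwise.

The yellow circle sits in the top-left of the first image and the bottom-left of the second — consistent with a whole-image 90° counter-clockwise rotation.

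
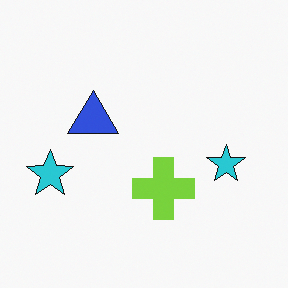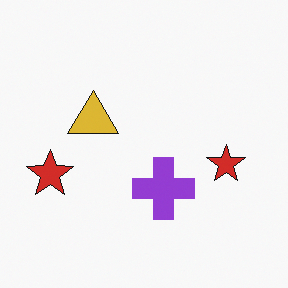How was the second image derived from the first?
This is the original image hue-shifted by a large amount.

Every shape's color has rotated by the same amount around the hue wheel — a uniform hue shift.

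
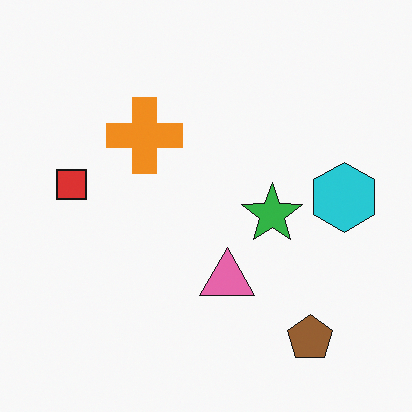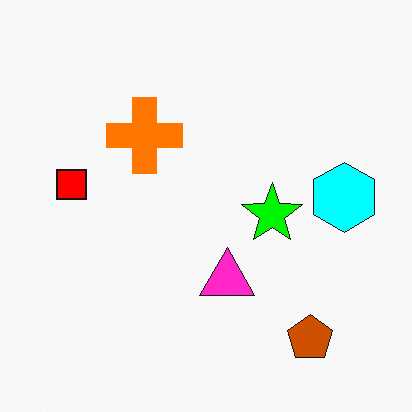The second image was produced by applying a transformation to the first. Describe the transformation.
The transformation is: heavily oversaturated.

All colors are more vivid — a global saturation change.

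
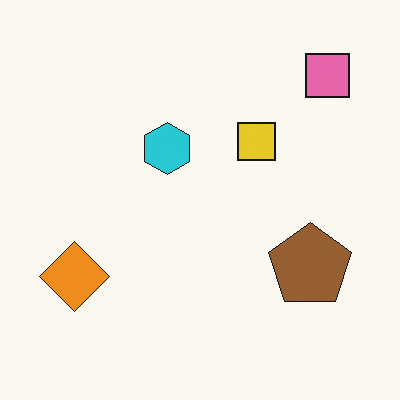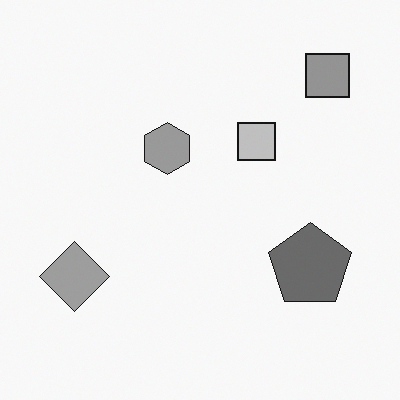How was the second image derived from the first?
The transformation is: converted to grayscale.

All color is removed — every shape is now a shade of grey.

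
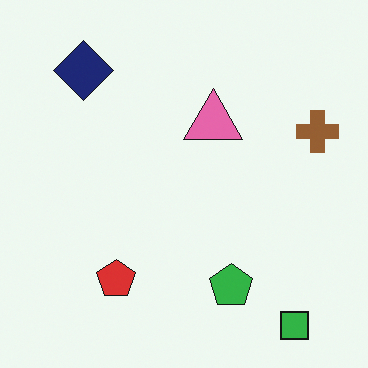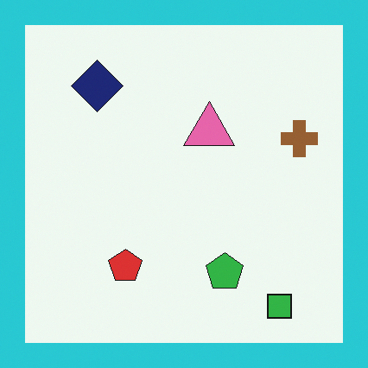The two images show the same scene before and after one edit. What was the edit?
The second image is the first framed with a cyan border.

A solid cyan frame runs around the edge of the second image, with the content slightly shrunk inside it.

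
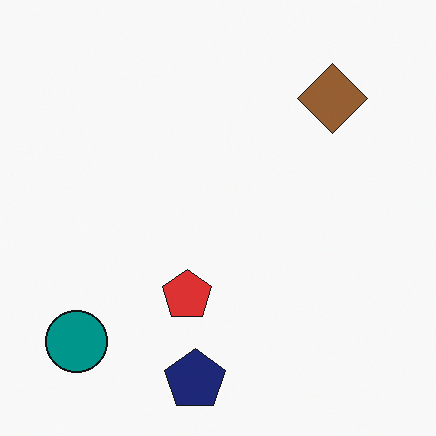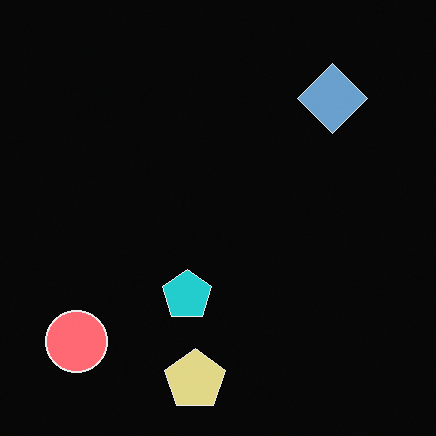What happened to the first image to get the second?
Color-inverted (negative).

The light background has become dark and every shape's color is its complement — a photographic negative.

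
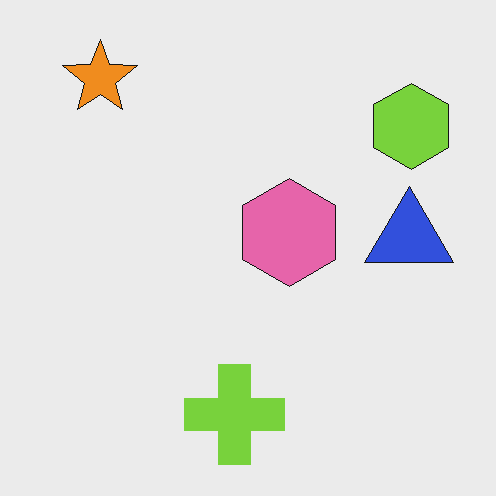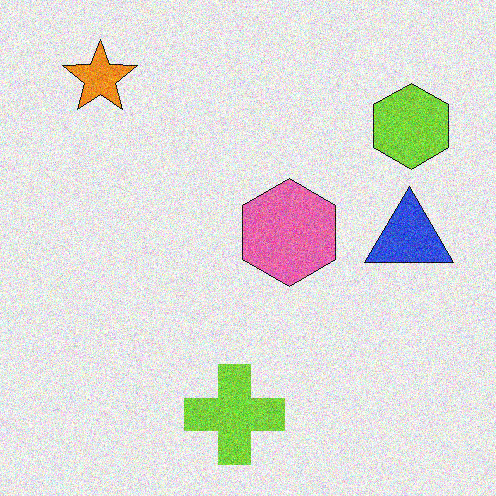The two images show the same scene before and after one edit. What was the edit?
The image was degraded with visible gaussian noise.

Random speckle covers the whole image, including the flat background.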